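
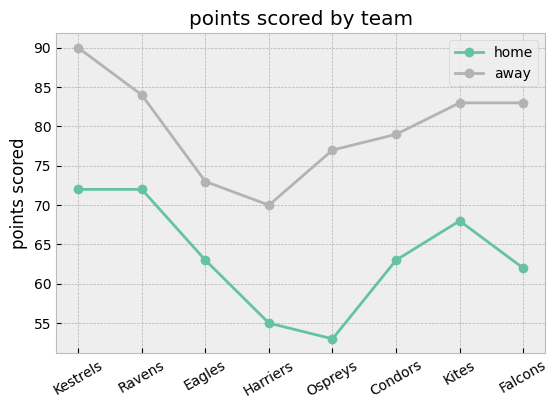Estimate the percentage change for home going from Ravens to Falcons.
Ravens ≈ 70, Falcons ≈ 60; (60 − 70) / 70 ≈ -14.3%.

≈ -14.3%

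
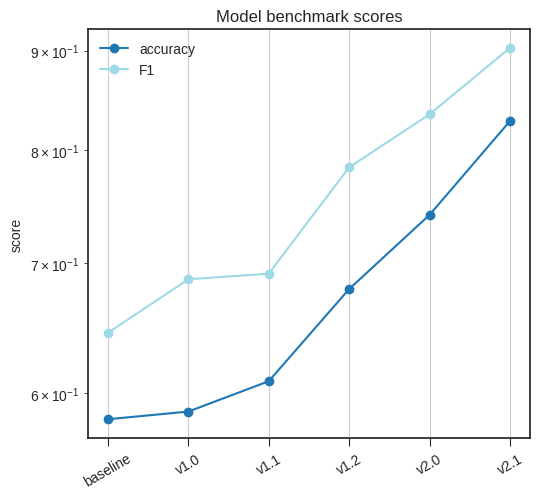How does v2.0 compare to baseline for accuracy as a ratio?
v2.0 ≈ 0.75, baseline ≈ 0.60; 0.75/0.60 ≈ 1.25.

≈ 1.25×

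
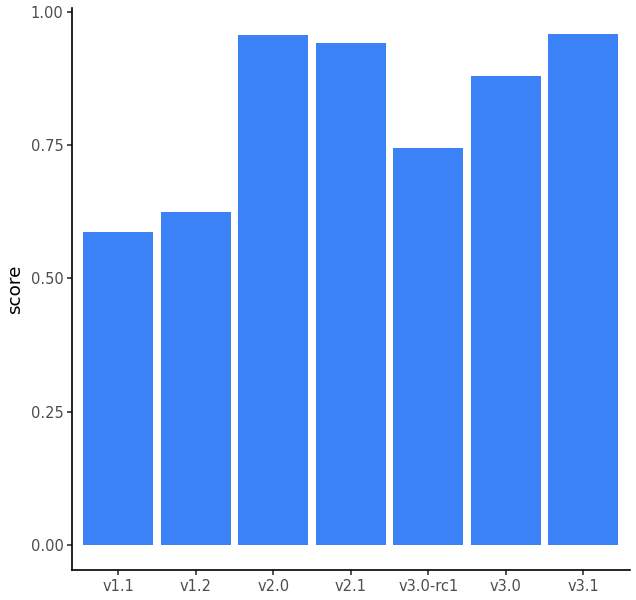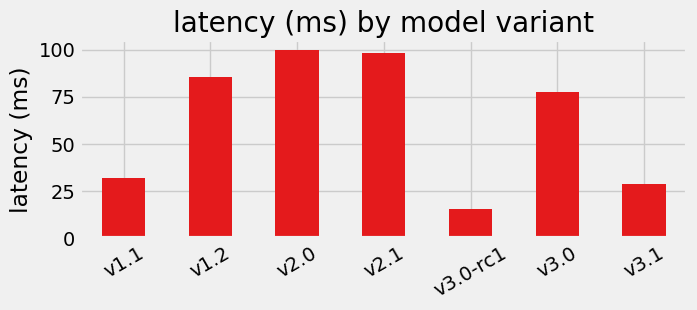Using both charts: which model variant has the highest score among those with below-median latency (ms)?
v3.1

Chart 2 median latency (ms) ≈ 80; below-median model variants: v1.1, v3.0-rc1, v3.1. Among those, v3.1 has the highest score (≈ 1).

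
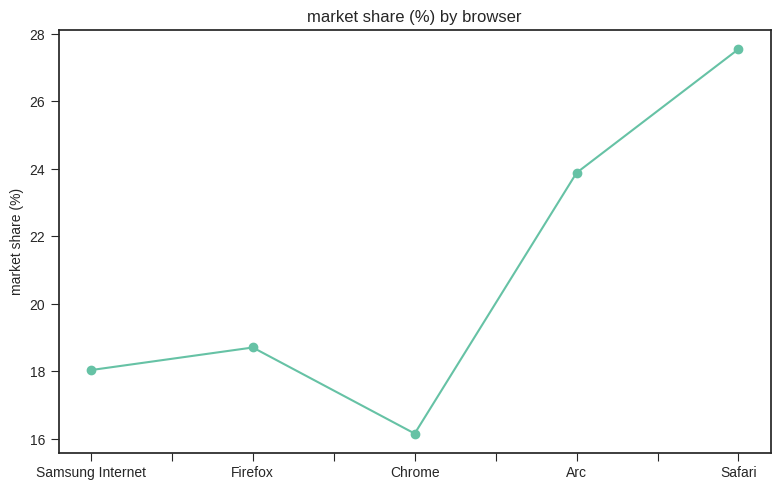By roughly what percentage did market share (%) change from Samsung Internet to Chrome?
Samsung Internet ≈ 18, Chrome ≈ 16; (16 − 18) / 18 ≈ -11.1%.

≈ -11.1%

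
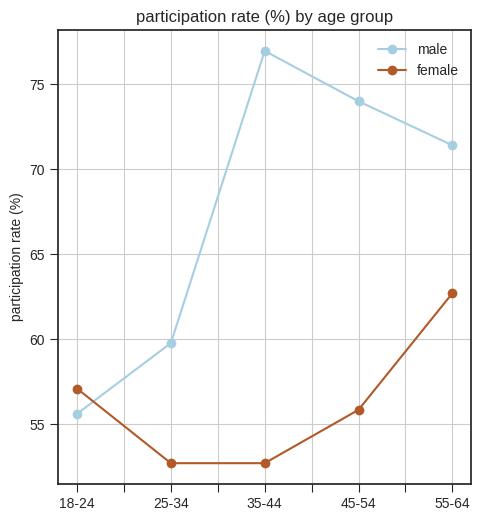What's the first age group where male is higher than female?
25-34

18-24: male ≈ 55 vs female ≈ 55 (not yet); 25-34: male ≈ 60 vs female ≈ 55 (first crossover).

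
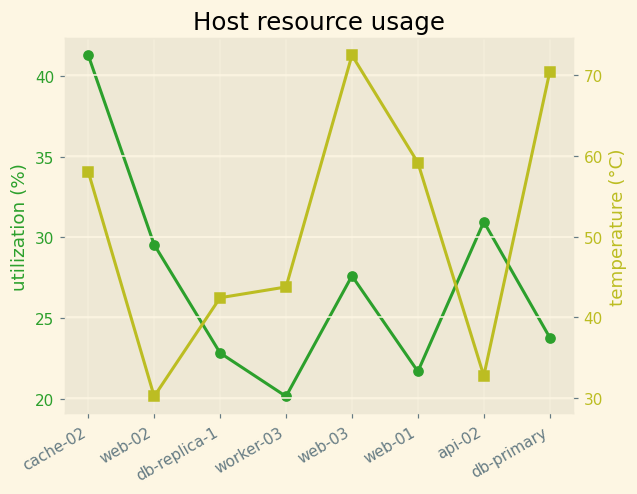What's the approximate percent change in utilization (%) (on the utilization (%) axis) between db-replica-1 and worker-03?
≈ -9.1%

db-replica-1 ≈ 22, worker-03 ≈ 20; (20 − 22) / 22 ≈ -9.1%.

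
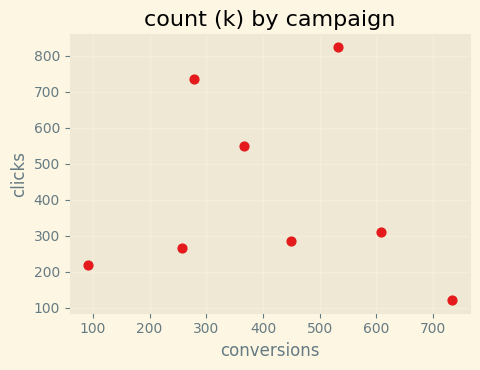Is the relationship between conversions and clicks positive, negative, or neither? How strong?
Points are roughly uncorrelated; weak (|r| ≈ 0.1).

no clear correlation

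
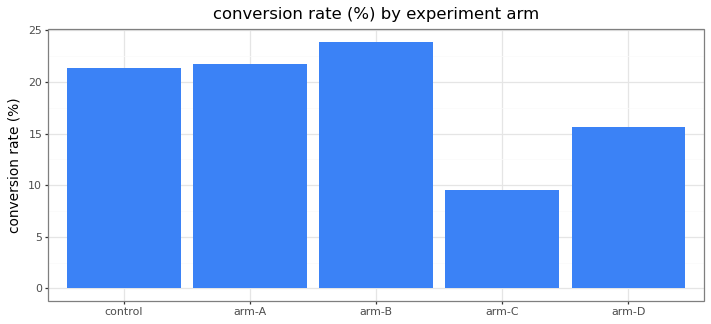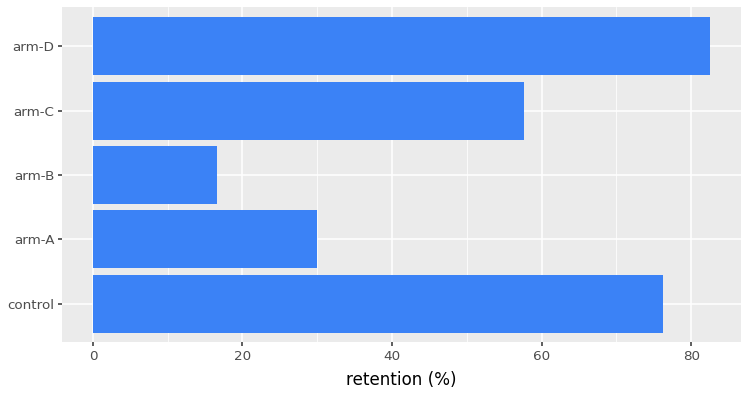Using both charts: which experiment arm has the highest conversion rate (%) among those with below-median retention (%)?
arm-B

Chart 2 median retention (%) ≈ 60; below-median experiment arms: arm-A, arm-B. Among those, arm-B has the highest conversion rate (%) (≈ 25).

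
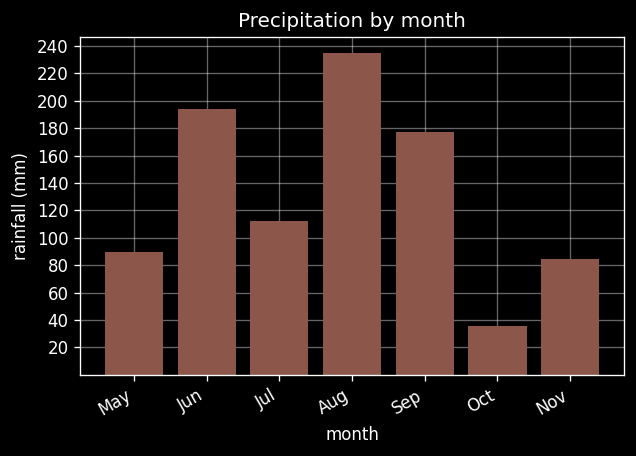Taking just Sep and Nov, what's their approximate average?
≈ 130

(180 + 80) / 2 ≈ 130.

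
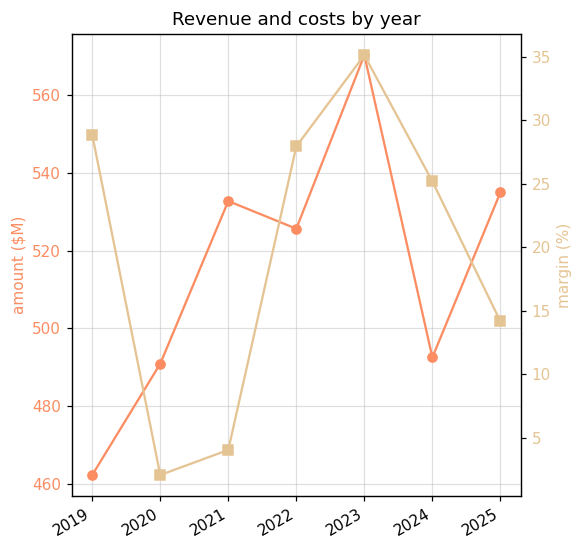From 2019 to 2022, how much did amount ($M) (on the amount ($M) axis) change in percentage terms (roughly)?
2019 ≈ 460, 2022 ≈ 530; (530 − 460) / 460 ≈ +15.2%.

≈ +15.2%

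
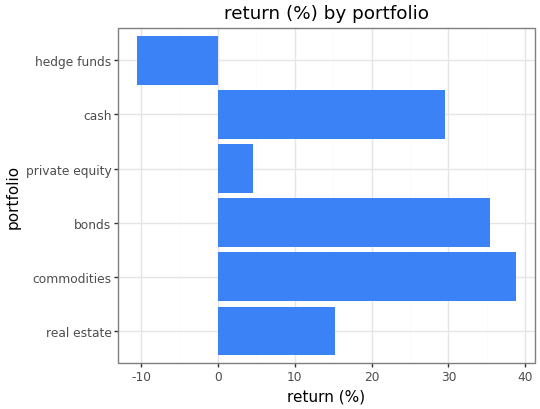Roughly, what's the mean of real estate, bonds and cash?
≈ 27

(15 + 35 + 30) / 3 ≈ 27.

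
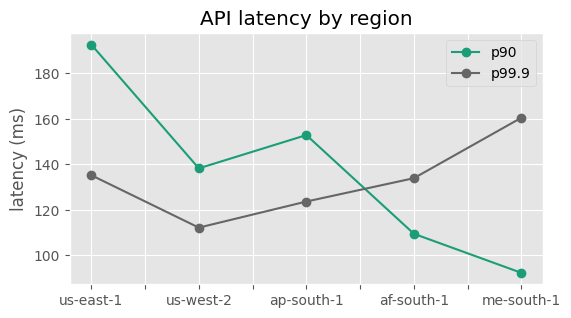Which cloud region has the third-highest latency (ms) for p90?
us-west-2

Top 4 for p90: us-east-1 ≈ 190, ap-south-1 ≈ 150, us-west-2 ≈ 140, af-south-1 ≈ 110.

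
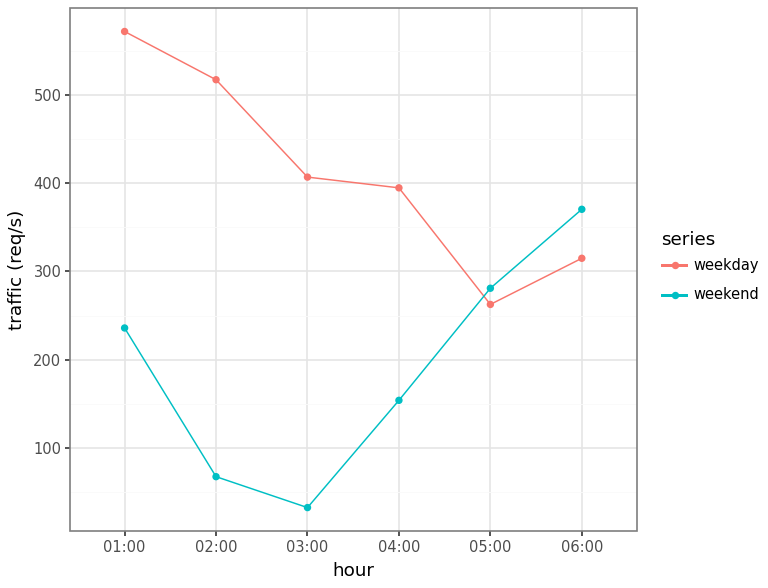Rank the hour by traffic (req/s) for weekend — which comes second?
05:00

Top 3 for weekend: 06:00 ≈ 350, 05:00 ≈ 300, 01:00 ≈ 250.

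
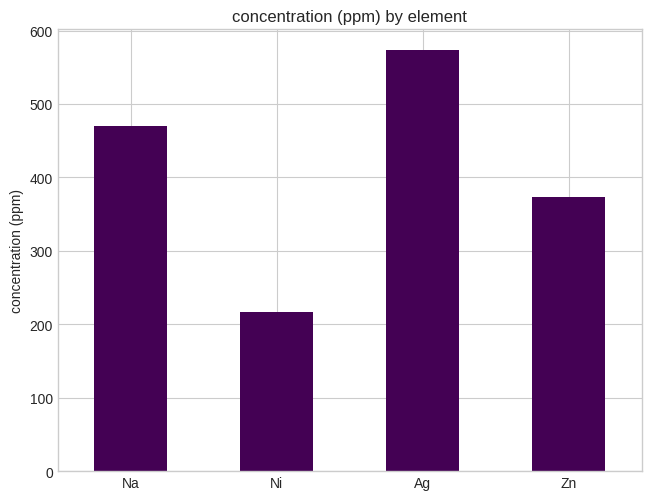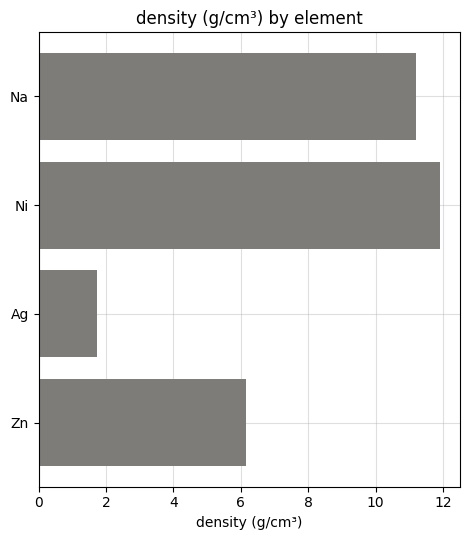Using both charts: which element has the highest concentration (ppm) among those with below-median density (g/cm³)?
Ag

Chart 2 median density (g/cm³) ≈ 8; below-median elements: Ag, Zn. Among those, Ag has the highest concentration (ppm) (≈ 600).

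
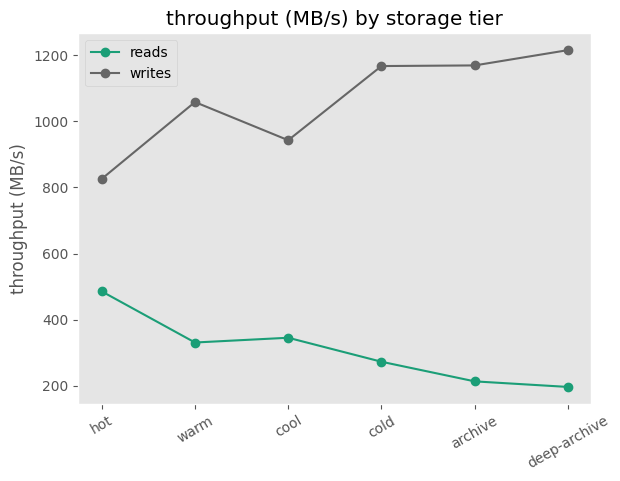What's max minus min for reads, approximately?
≈ 300

Max hot ≈ 500, min deep-archive ≈ 200; range ≈ 300.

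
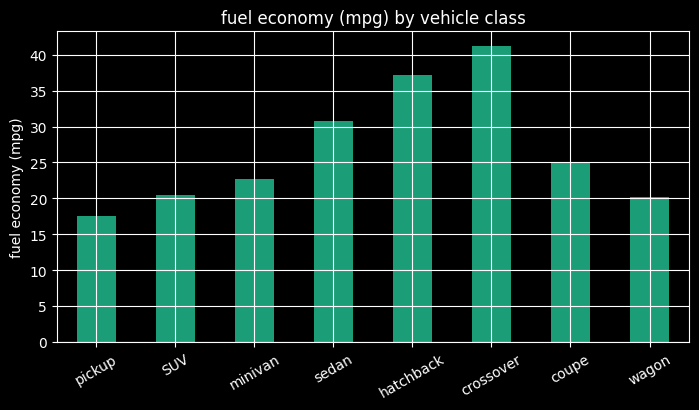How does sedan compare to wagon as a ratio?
≈ 1.5×

sedan ≈ 30, wagon ≈ 20; 30/20 ≈ 1.5.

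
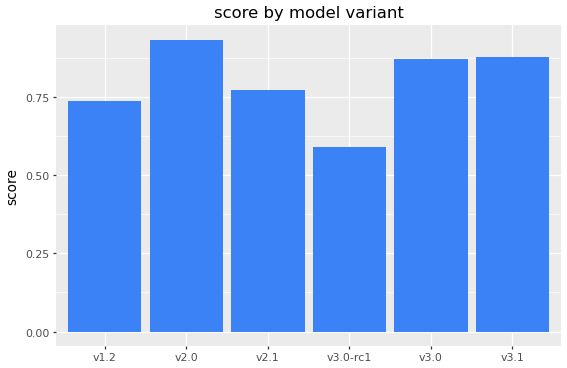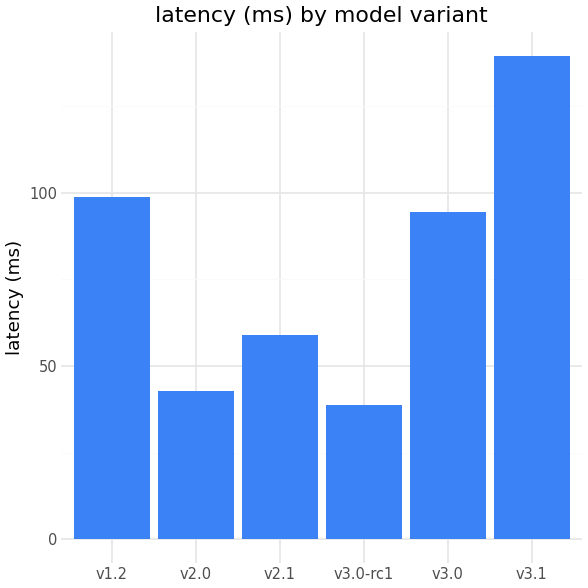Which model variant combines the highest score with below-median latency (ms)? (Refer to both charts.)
v2.0

Chart 2 median latency (ms) ≈ 80; below-median model variants: v2.0, v2.1, v3.0-rc1. Among those, v2.0 has the highest score (≈ 0.9).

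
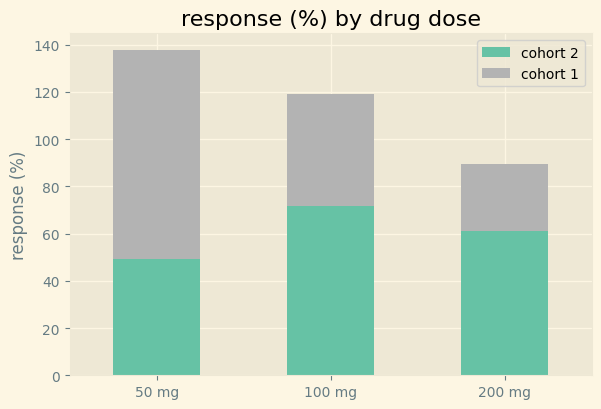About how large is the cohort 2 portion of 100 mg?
≈ 80

cohort 2 top ≈ 80, bottom ≈ 0; segment ≈ 80.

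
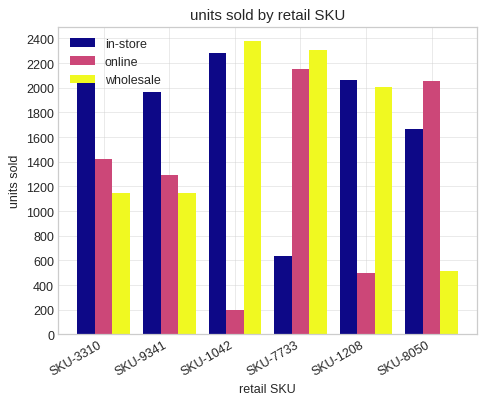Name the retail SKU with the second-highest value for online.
Top 3 for online: SKU-7733 ≈ 2200, SKU-8050 ≈ 2000, SKU-3310 ≈ 1400.

SKU-8050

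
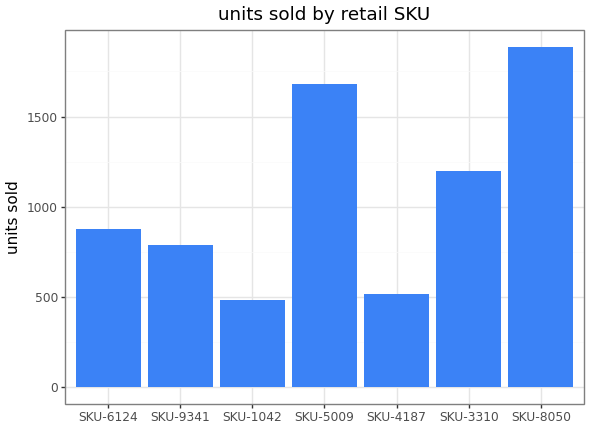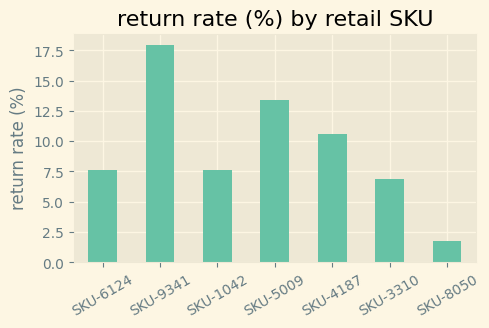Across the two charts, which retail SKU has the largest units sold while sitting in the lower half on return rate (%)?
Chart 2 median return rate (%) ≈ 8; below-median retail SKUs: SKU-6124, SKU-3310, SKU-8050. Among those, SKU-8050 has the highest units sold (≈ 1800).

SKU-8050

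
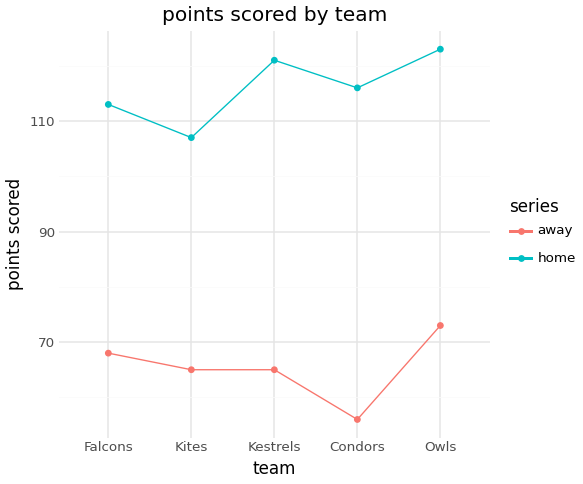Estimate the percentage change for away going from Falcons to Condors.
Falcons ≈ 70, Condors ≈ 60; (60 − 70) / 70 ≈ -14.3%.

≈ -14.3%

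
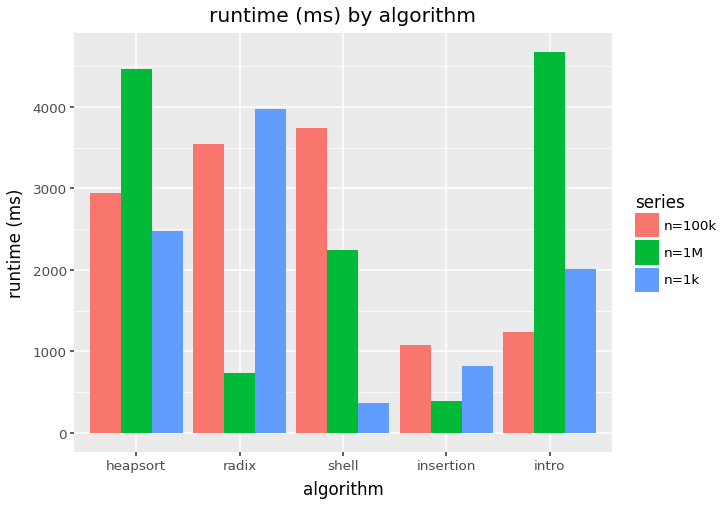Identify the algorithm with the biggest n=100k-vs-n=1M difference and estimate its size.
intro: n=100k ≈ 1000, n=1M ≈ 4500 → gap ≈ 3500. Next-largest (radix) is only ≈ 3000.

intro, ≈ 3500 ms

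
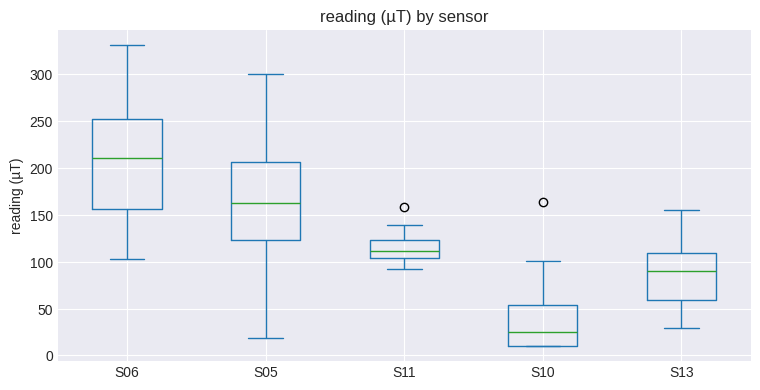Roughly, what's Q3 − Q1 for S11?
Q3 ≈ 120, Q1 ≈ 100; IQR ≈ 20.

≈ 20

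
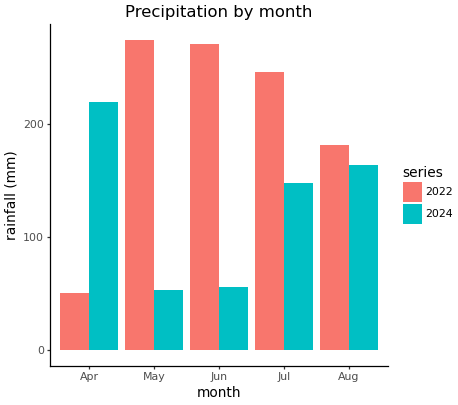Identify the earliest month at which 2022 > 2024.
Apr: 2022 ≈ 50 vs 2024 ≈ 225 (not yet); May: 2022 ≈ 275 vs 2024 ≈ 50 (first crossover).

May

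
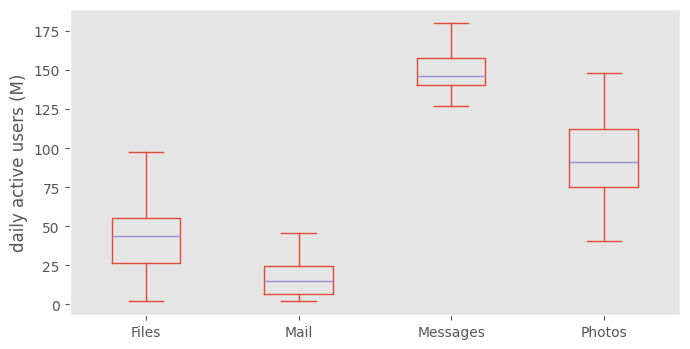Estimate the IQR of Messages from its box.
≈ 20

Q3 ≈ 160, Q1 ≈ 140; IQR ≈ 20.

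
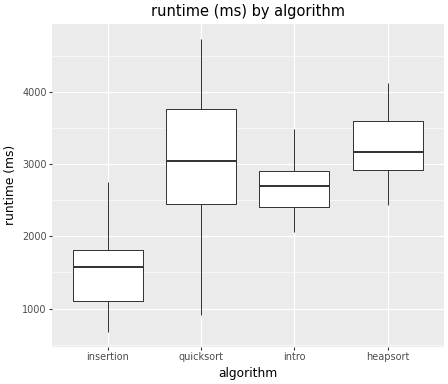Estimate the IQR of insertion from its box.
≈ 800

Q3 ≈ 1800, Q1 ≈ 1000; IQR ≈ 800.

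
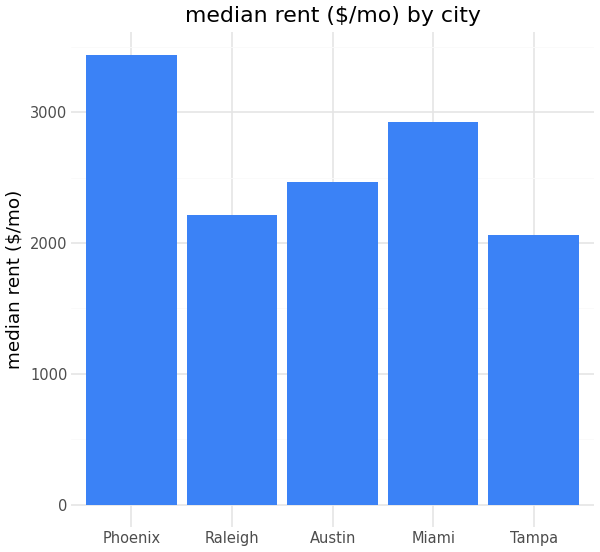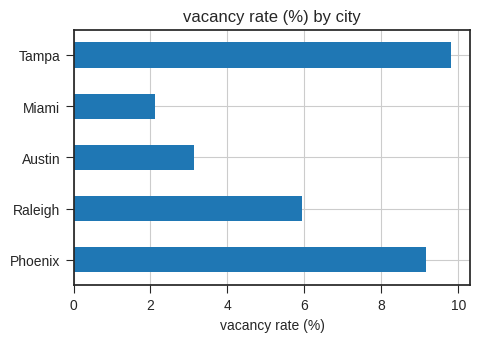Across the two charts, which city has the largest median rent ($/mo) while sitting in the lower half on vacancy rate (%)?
Miami

Chart 2 median vacancy rate (%) ≈ 6; below-median cities: Austin, Miami. Among those, Miami has the highest median rent ($/mo) (≈ 3000).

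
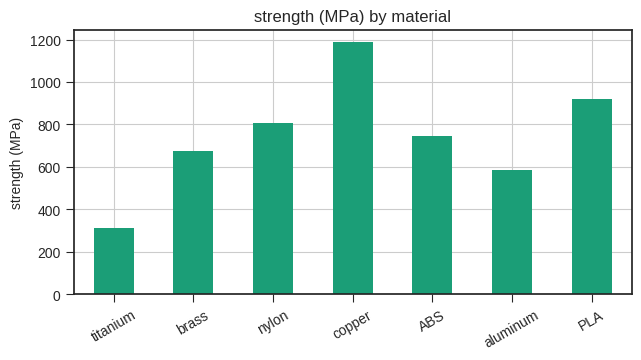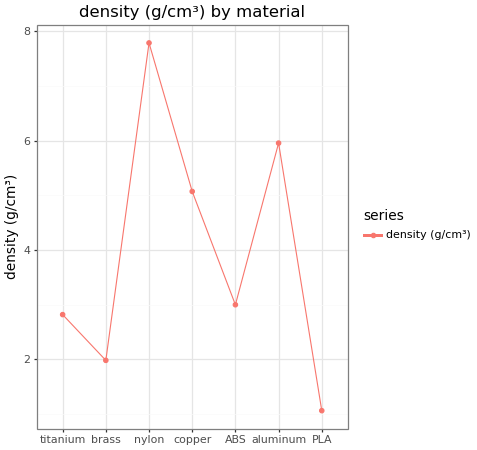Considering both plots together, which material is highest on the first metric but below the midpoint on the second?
PLA

Chart 2 median density (g/cm³) ≈ 3; below-median materials: titanium, brass, PLA. Among those, PLA has the highest strength (MPa) (≈ 1000).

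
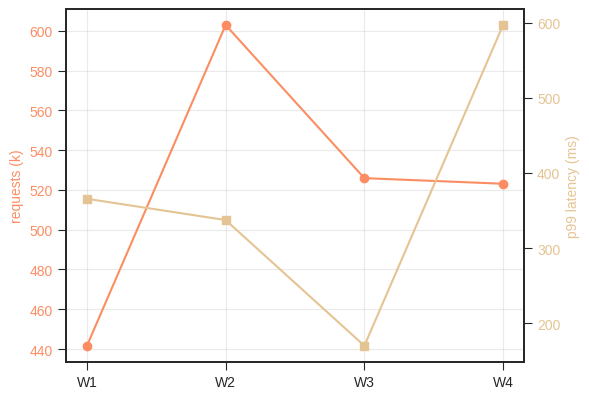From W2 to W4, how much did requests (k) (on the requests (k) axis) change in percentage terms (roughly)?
≈ -13.3%

W2 ≈ 600, W4 ≈ 520; (520 − 600) / 600 ≈ -13.3%.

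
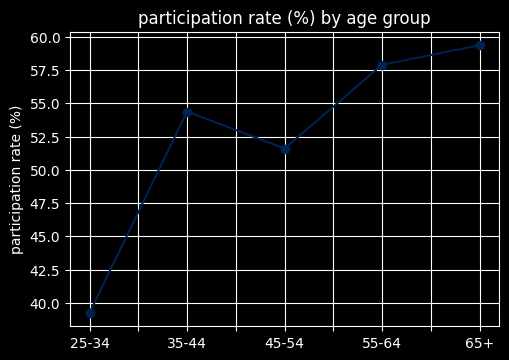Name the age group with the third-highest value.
35-44

Top 4: 65+ ≈ 60, 55-64 ≈ 58, 35-44 ≈ 54, 45-54 ≈ 52.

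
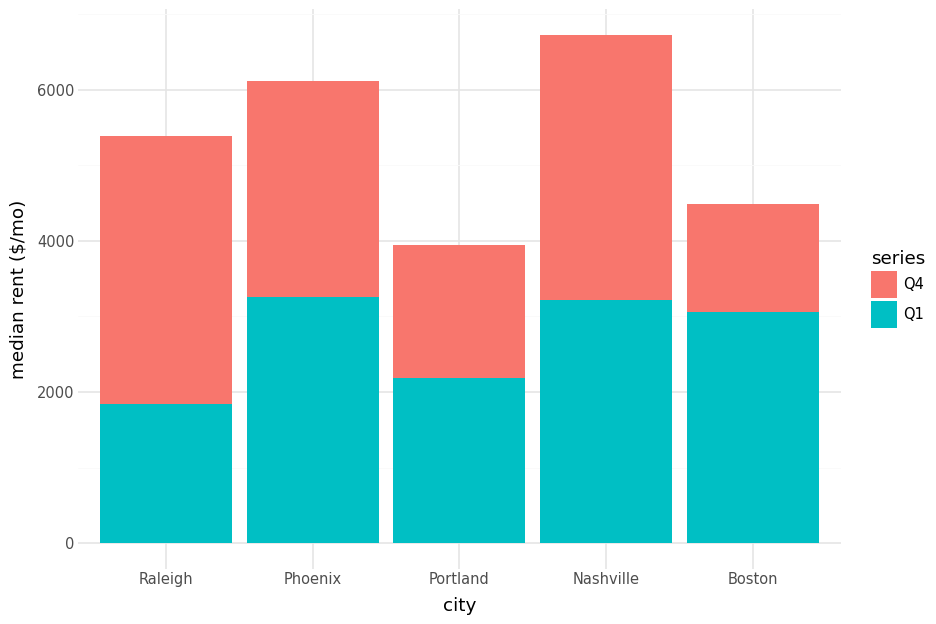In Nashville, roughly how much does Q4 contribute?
≈ 4000

Q4 top ≈ 7000, bottom ≈ 3000; segment ≈ 4000.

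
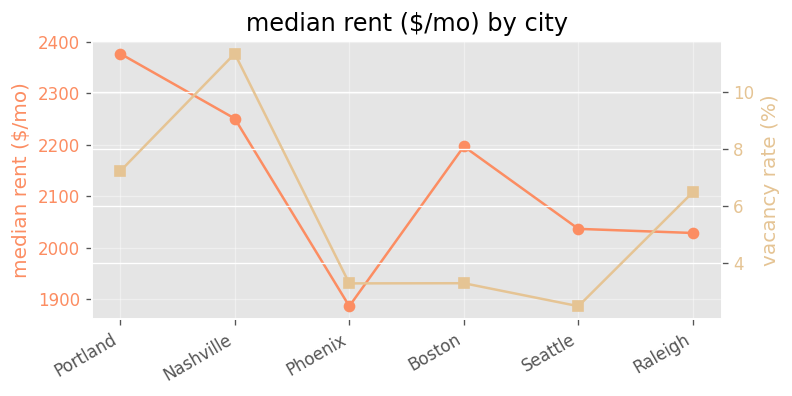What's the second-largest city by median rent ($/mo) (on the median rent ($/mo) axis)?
Nashville

Top 3 (on the median rent ($/mo) axis): Portland ≈ 2400, Nashville ≈ 2250, Boston ≈ 2200.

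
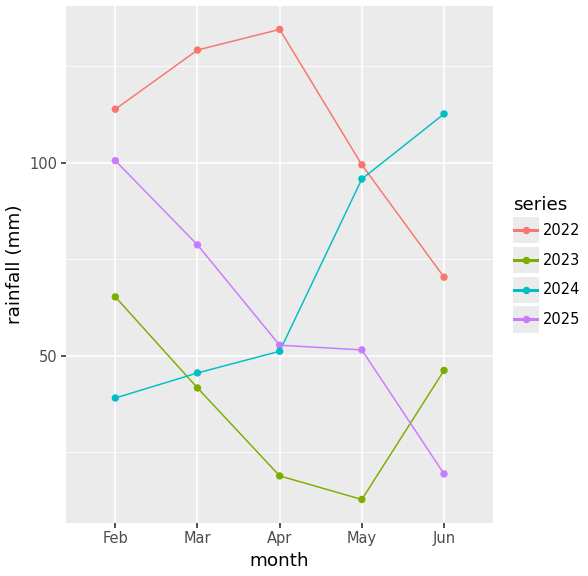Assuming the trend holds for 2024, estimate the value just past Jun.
Last three: 60, 100, 120 → slope ≈ 30/step → next ≈ 150.

≈ 150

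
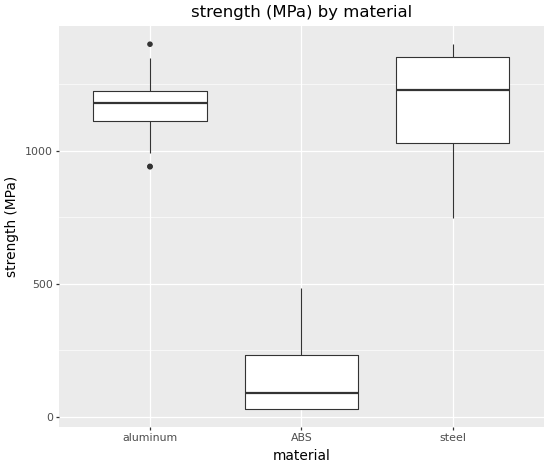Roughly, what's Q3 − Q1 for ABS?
≈ 200

Q3 ≈ 200, Q1 ≈ 0; IQR ≈ 200.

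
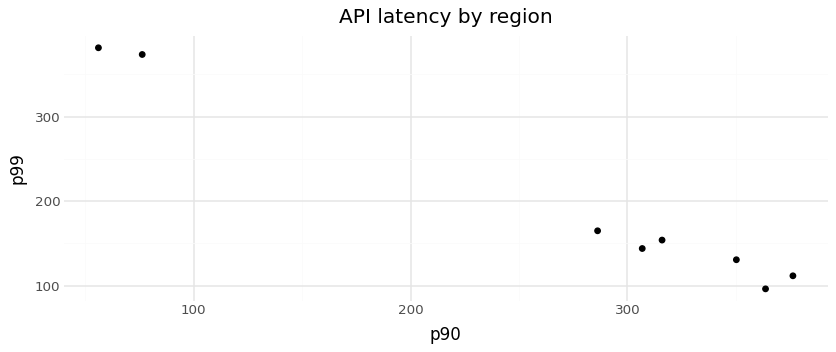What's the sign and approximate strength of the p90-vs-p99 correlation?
Points are negatively correlated; strong (|r| ≈ 1.0).

negative, strong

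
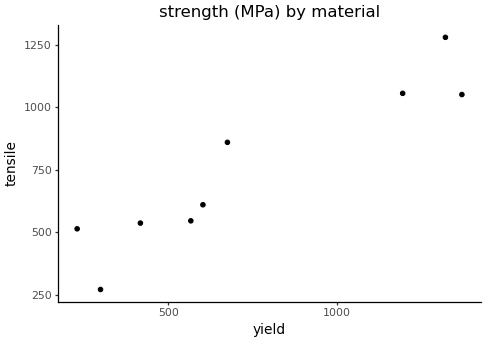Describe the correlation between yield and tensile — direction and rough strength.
positive, strong

Points are positively correlated; strong (|r| ≈ 0.9).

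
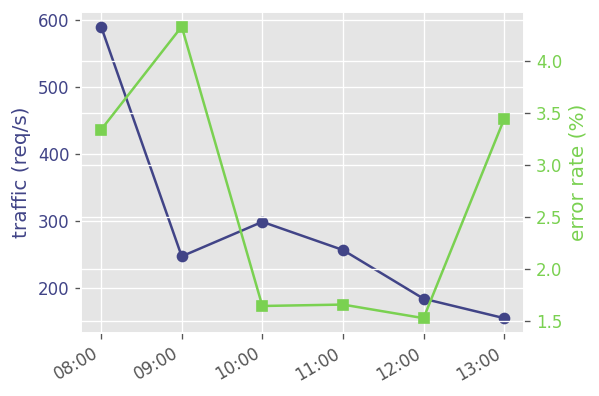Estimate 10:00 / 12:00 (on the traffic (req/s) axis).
≈ 1.5×

10:00 ≈ 300, 12:00 ≈ 200; 300/200 ≈ 1.5.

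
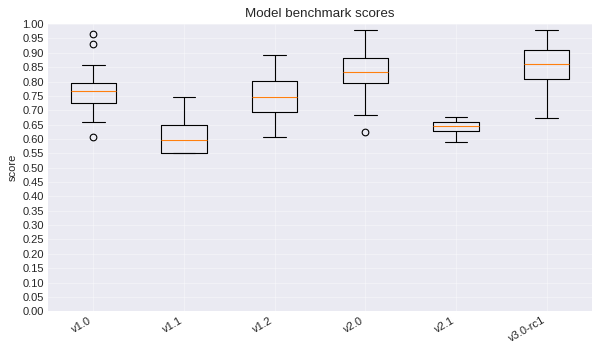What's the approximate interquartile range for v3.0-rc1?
≈ 0.10

Q3 ≈ 0.90, Q1 ≈ 0.80; IQR ≈ 0.10.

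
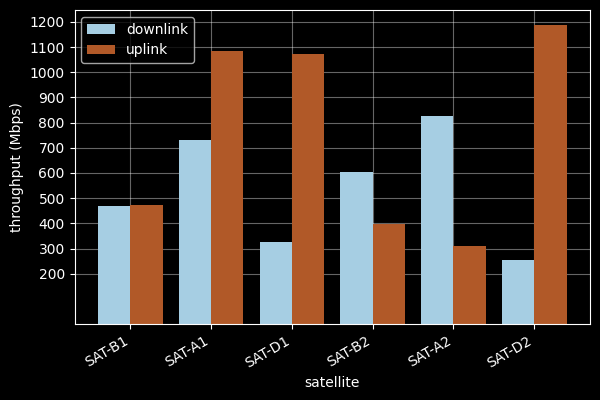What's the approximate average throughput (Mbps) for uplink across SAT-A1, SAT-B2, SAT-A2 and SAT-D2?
≈ 750

(1100 + 400 + 300 + 1200) / 4 ≈ 750.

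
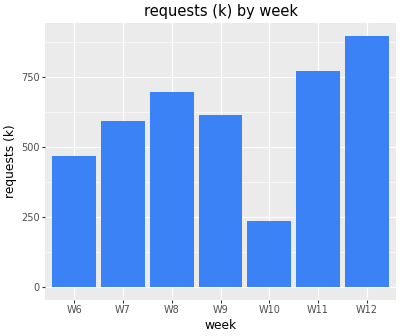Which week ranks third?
W8

Top 4: W12 ≈ 900, W11 ≈ 800, W8 ≈ 700, W9 ≈ 600.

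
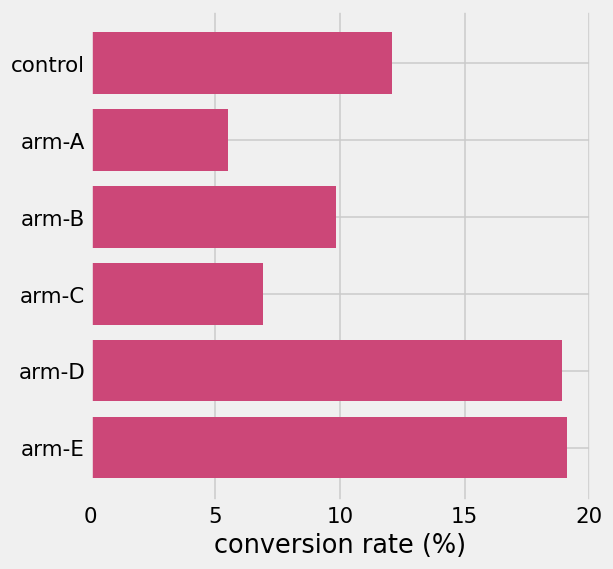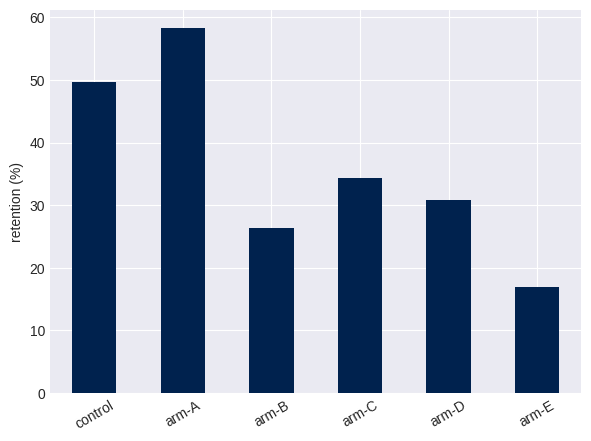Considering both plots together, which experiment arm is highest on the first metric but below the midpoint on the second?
arm-E

Chart 2 median retention (%) ≈ 30; below-median experiment arms: arm-B, arm-D, arm-E. Among those, arm-E has the highest conversion rate (%) (≈ 20).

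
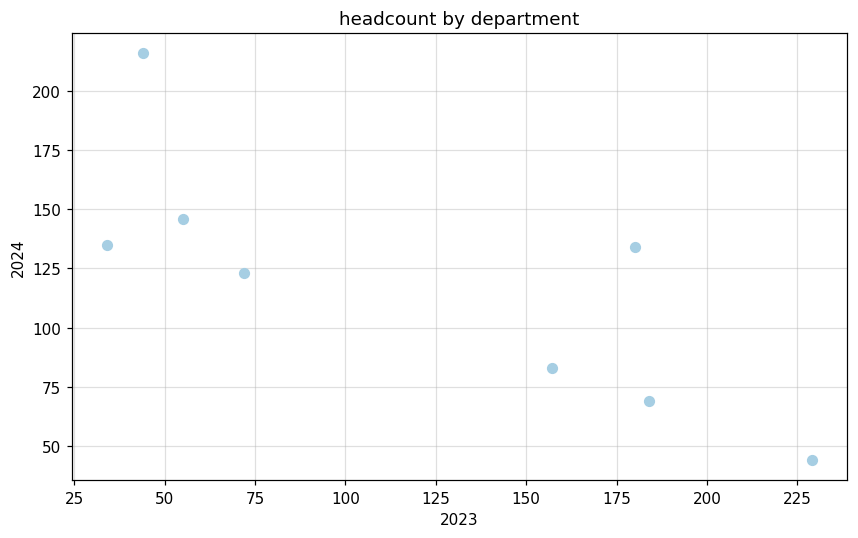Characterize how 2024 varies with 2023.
negative, strong

Points are negatively correlated; strong (|r| ≈ 0.8).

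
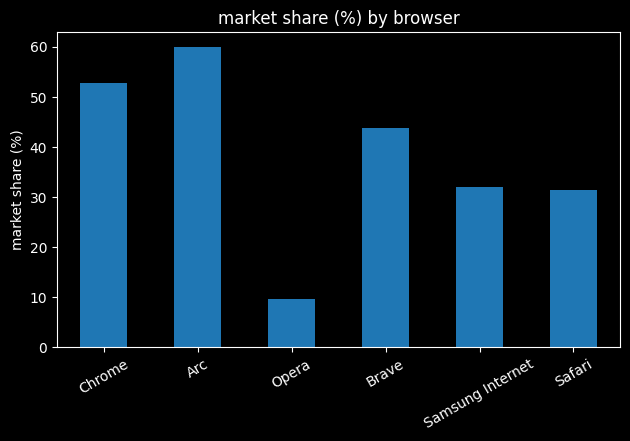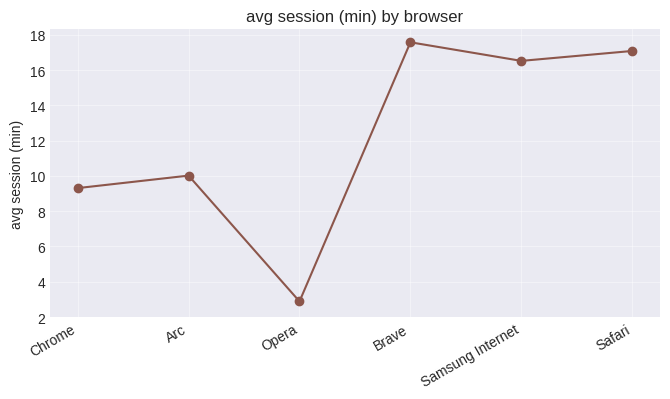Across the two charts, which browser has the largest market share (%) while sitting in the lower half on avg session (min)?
Arc

Chart 2 median avg session (min) ≈ 14; below-median browsers: Chrome, Arc, Opera. Among those, Arc has the highest market share (%) (≈ 60).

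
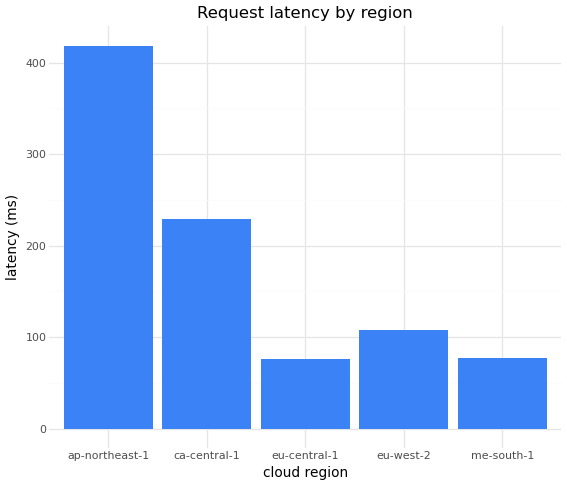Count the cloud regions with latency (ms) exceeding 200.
2

Above 200: ap-northeast-1, ca-central-1.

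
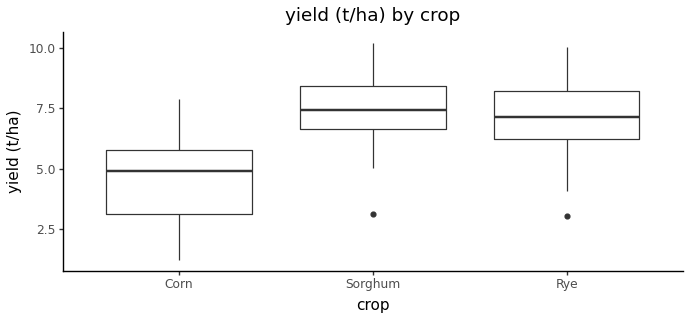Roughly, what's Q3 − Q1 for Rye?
≈ 2.0

Q3 ≈ 8.0, Q1 ≈ 6.0; IQR ≈ 2.0.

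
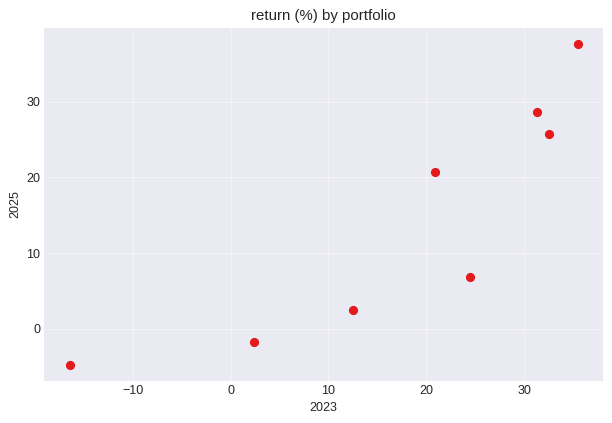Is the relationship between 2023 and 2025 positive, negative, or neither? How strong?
Points are positively correlated; strong (|r| ≈ 0.9).

positive, strong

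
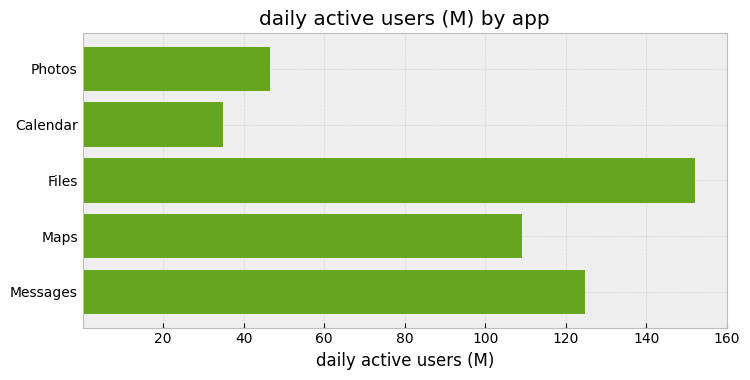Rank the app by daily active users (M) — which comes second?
Top 3: Files ≈ 160, Messages ≈ 120, Maps ≈ 100.

Messages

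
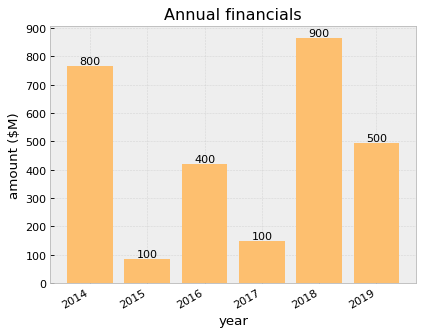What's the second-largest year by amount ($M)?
2014

Top 3: 2018 ≈ 900, 2014 ≈ 800, 2019 ≈ 500.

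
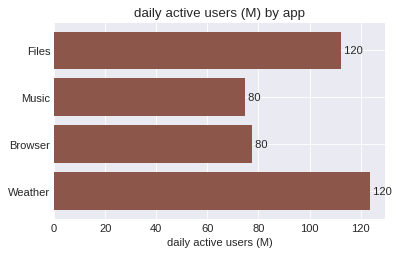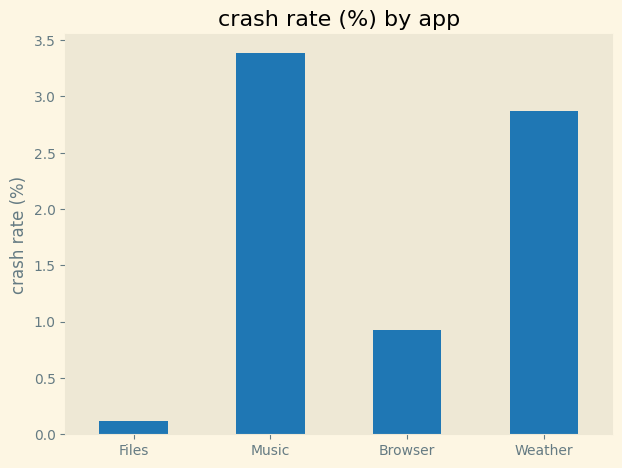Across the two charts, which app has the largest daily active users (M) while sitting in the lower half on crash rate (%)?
Chart 2 median crash rate (%) ≈ 2; below-median apps: Files, Browser. Among those, Files has the highest daily active users (M) (≈ 120).

Files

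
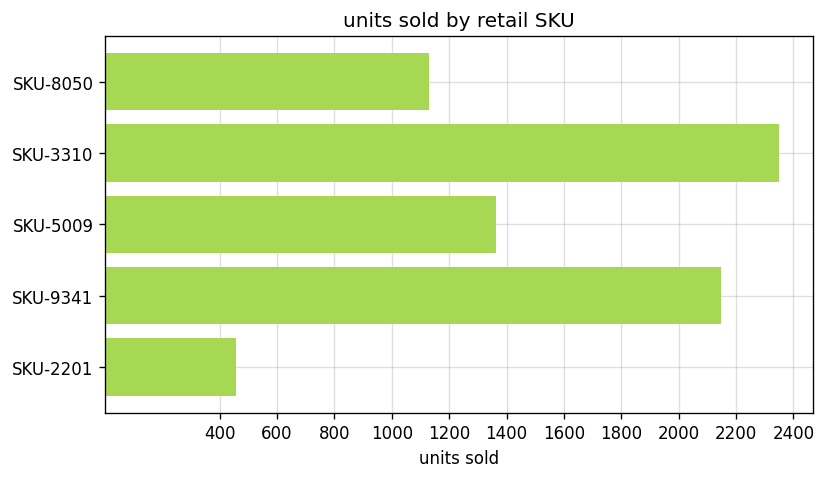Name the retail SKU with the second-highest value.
SKU-9341

Top 3: SKU-3310 ≈ 2400, SKU-9341 ≈ 2200, SKU-5009 ≈ 1400.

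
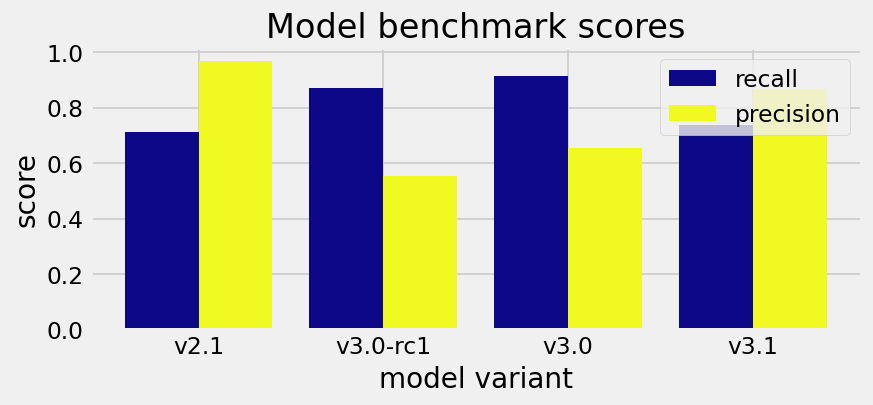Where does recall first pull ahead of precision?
v3.0-rc1

v2.1: recall ≈ 0.7 vs precision ≈ 1.0 (not yet); v3.0-rc1: recall ≈ 0.9 vs precision ≈ 0.6 (first crossover).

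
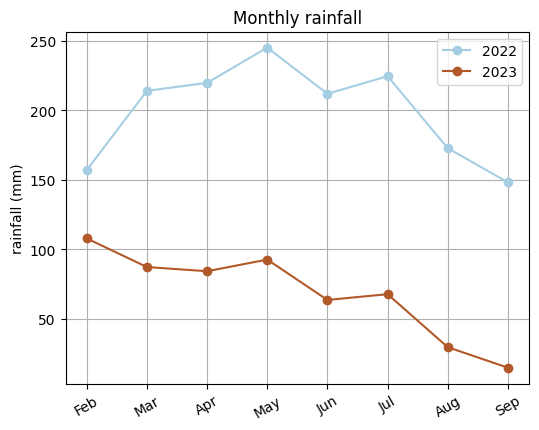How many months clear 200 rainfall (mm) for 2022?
5

Above 200: Mar, Apr, May, Jun, Jul.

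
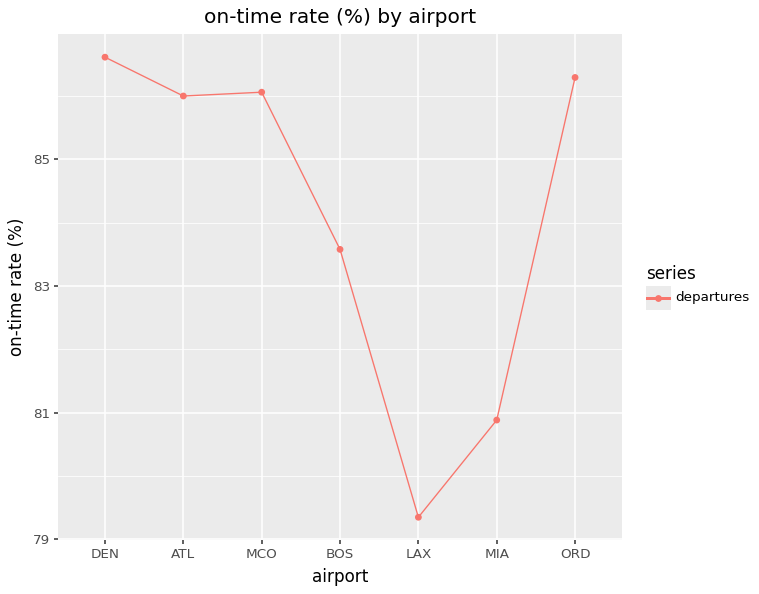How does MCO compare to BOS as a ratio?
MCO ≈ 86, BOS ≈ 84; 86/84 ≈ 1.02.

≈ 1.02×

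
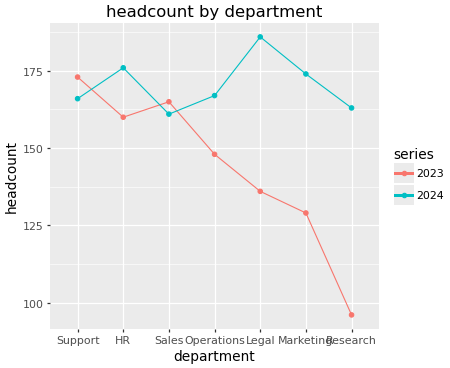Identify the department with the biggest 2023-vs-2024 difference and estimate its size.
Research, ≈ 60

Research: 2023 ≈ 100, 2024 ≈ 160 → gap ≈ 60. Next-largest (Legal) is only ≈ 50.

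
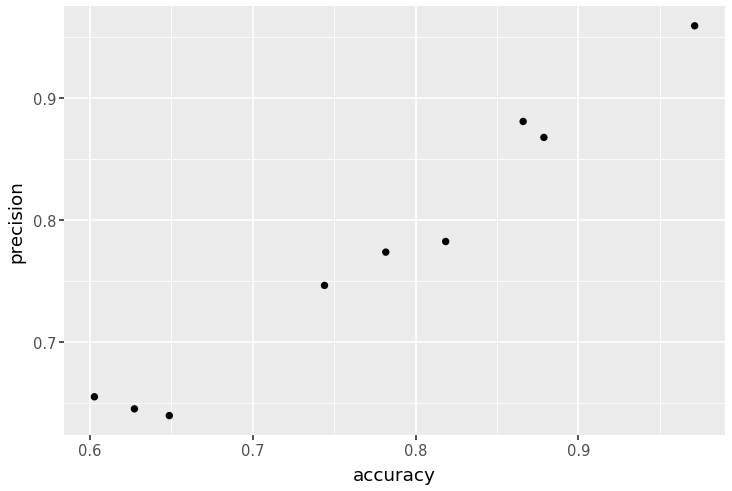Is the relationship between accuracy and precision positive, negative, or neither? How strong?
Points are positively correlated; strong (|r| ≈ 1.0).

positive, strong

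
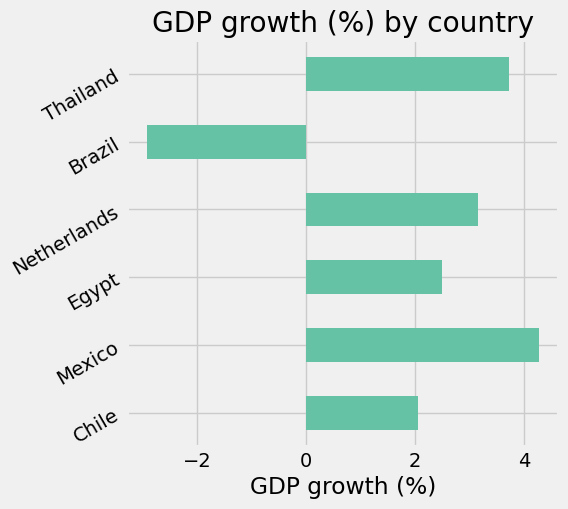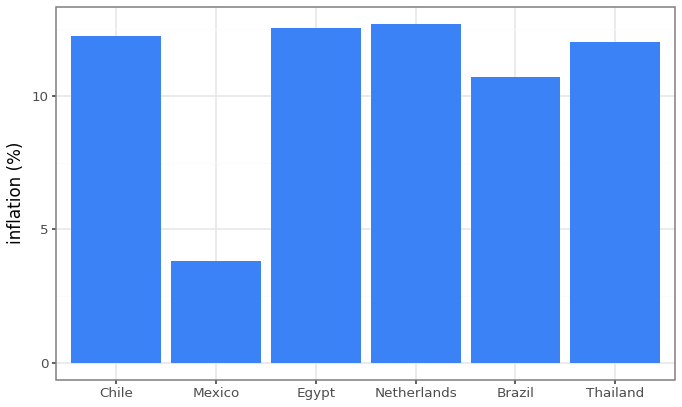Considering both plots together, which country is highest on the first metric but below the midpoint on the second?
Chart 2 median inflation (%) ≈ 12; below-median countries: Mexico, Brazil, Thailand. Among those, Mexico has the highest GDP growth (%) (≈ 4.5).

Mexico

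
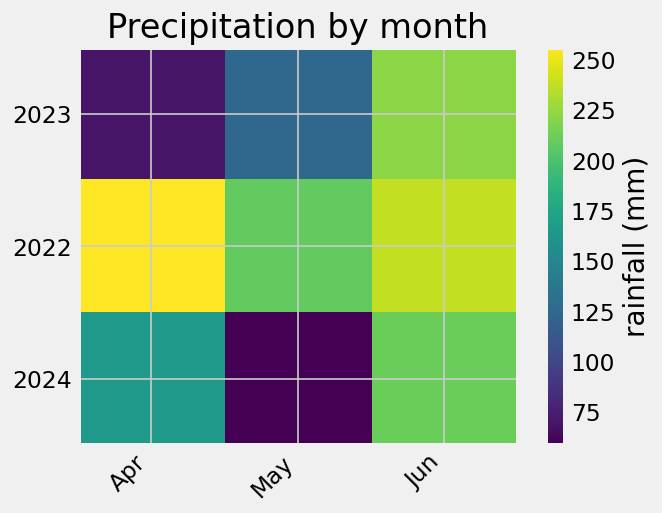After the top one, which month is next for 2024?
Top 3 for 2024: Jun ≈ 220, Apr ≈ 160, May ≈ 60.

Apr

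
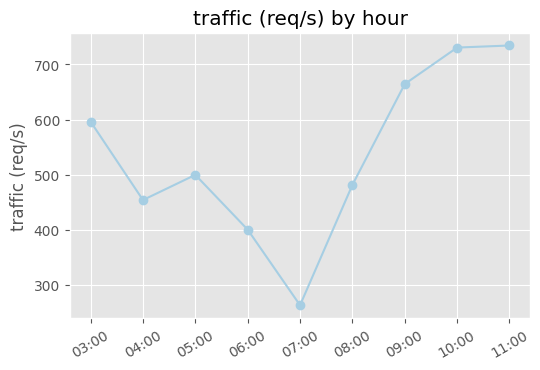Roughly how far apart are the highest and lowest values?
Max 11:00 ≈ 750, min 07:00 ≈ 250; range ≈ 500.

≈ 500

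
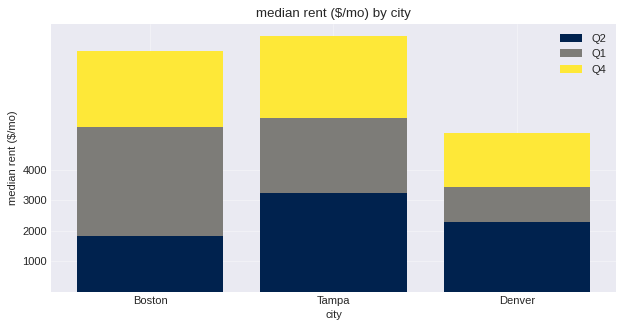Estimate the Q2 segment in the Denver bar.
Q2 top ≈ 2000, bottom ≈ 0; segment ≈ 2000.

≈ 2000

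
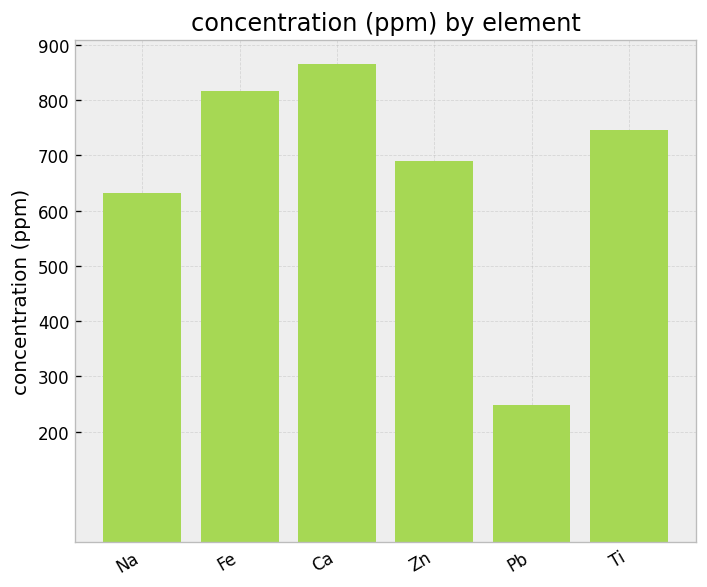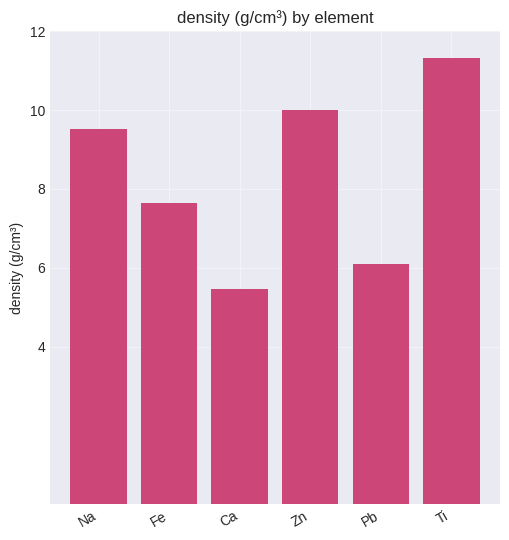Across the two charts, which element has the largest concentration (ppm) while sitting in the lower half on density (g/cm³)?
Ca

Chart 2 median density (g/cm³) ≈ 8; below-median elements: Fe, Ca, Pb. Among those, Ca has the highest concentration (ppm) (≈ 900).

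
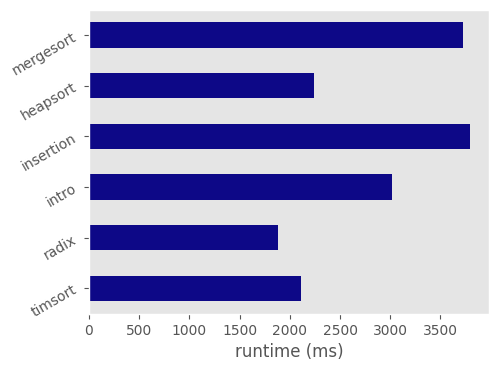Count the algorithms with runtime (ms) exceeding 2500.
3

Above 2500: intro, insertion, mergesort.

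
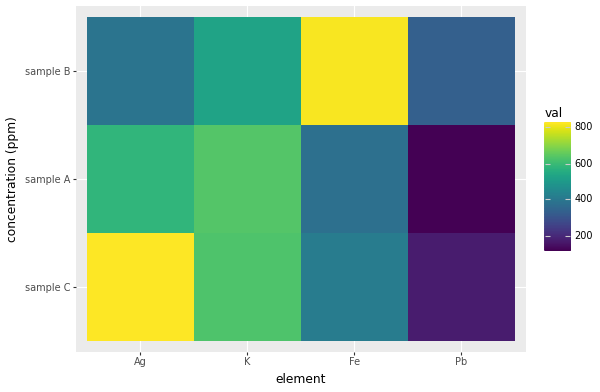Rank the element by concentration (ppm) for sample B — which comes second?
Top 3 for sample B: Fe ≈ 800, K ≈ 500, Ag ≈ 400.

K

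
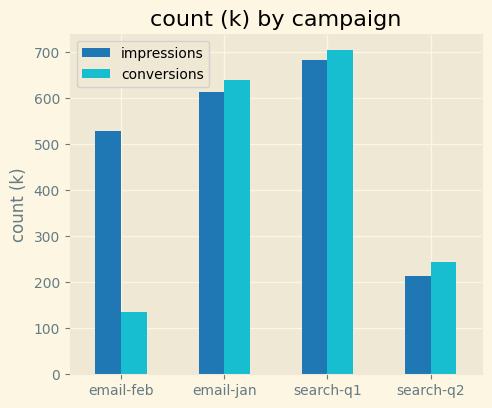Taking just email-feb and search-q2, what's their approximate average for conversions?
(100 + 200) / 2 ≈ 150.

≈ 150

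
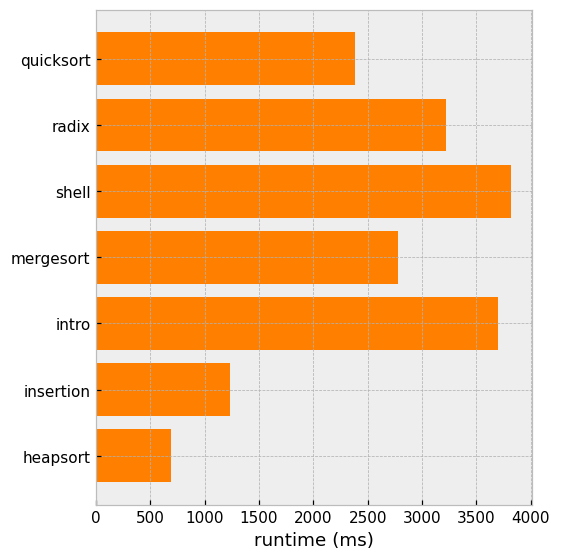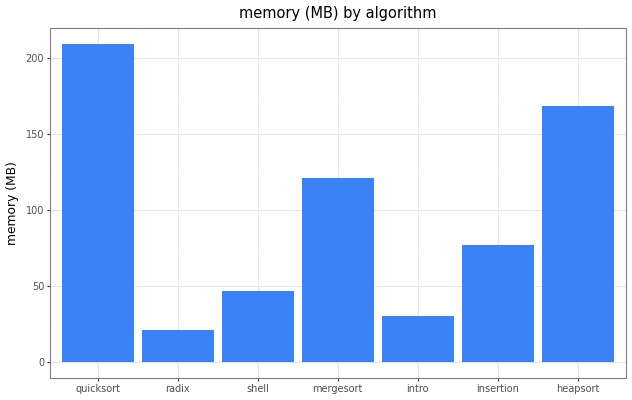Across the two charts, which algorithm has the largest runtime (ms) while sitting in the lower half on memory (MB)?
shell

Chart 2 median memory (MB) ≈ 80; below-median algorithms: radix, shell, intro. Among those, shell has the highest runtime (ms) (≈ 4000).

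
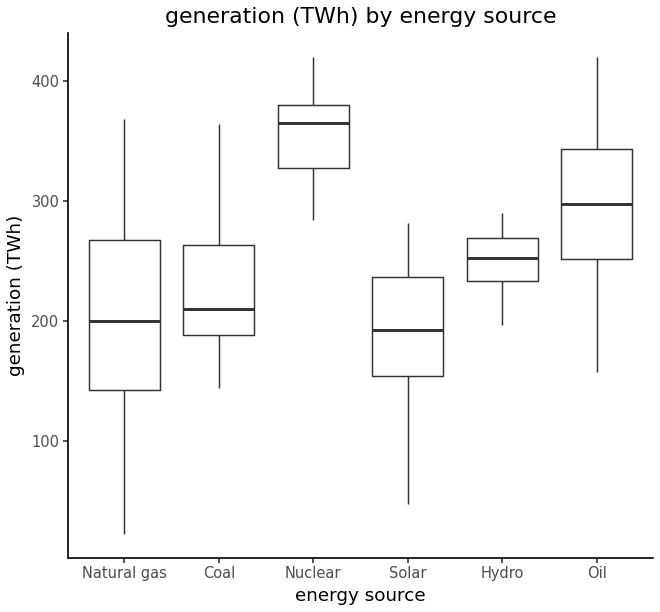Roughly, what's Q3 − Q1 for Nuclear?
≈ 60

Q3 ≈ 380, Q1 ≈ 320; IQR ≈ 60.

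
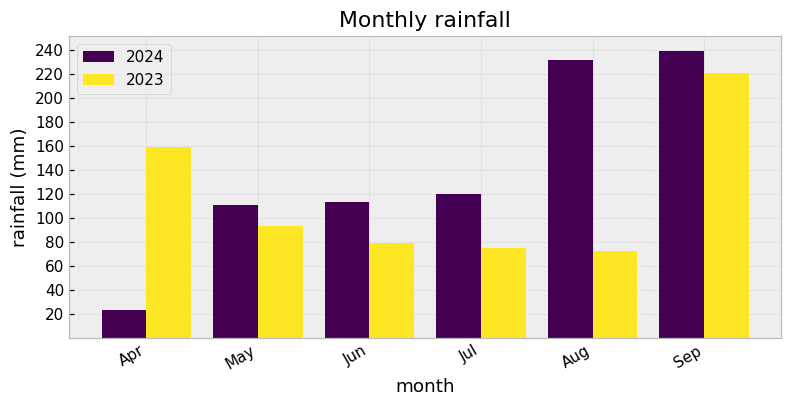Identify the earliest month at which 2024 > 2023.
May

Apr: 2024 ≈ 20 vs 2023 ≈ 160 (not yet); May: 2024 ≈ 120 vs 2023 ≈ 100 (first crossover).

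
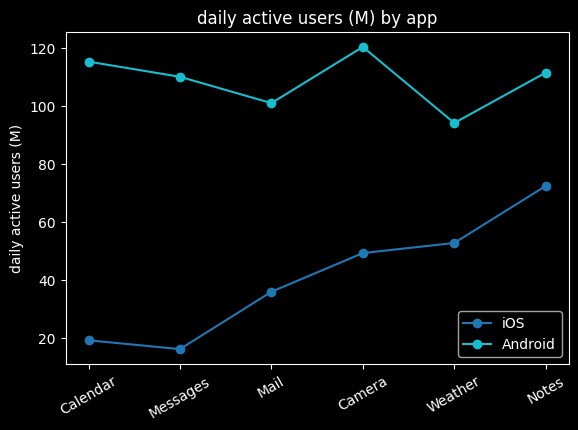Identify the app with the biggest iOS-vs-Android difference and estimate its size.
Calendar, ≈ 100 M

Calendar: iOS ≈ 20, Android ≈ 120 → gap ≈ 100. Next-largest (Messages) is only ≈ 90.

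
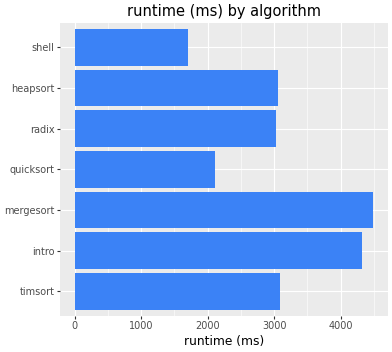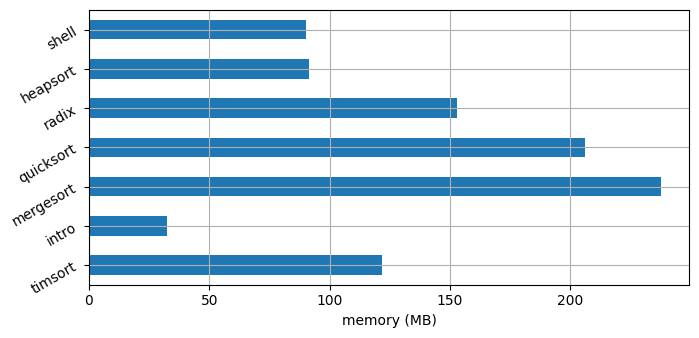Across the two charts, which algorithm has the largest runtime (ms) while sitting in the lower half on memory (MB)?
intro

Chart 2 median memory (MB) ≈ 125; below-median algorithms: intro, heapsort, shell. Among those, intro has the highest runtime (ms) (≈ 4500).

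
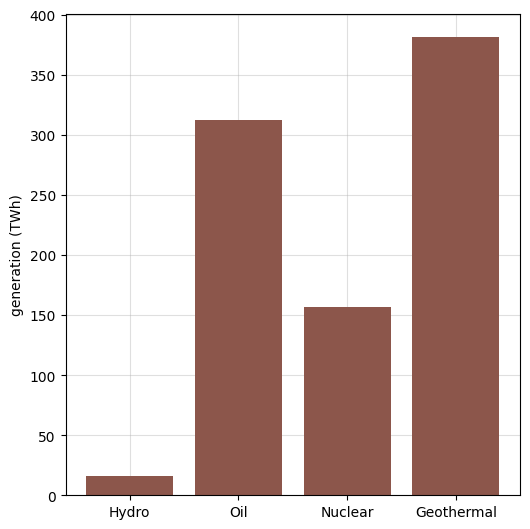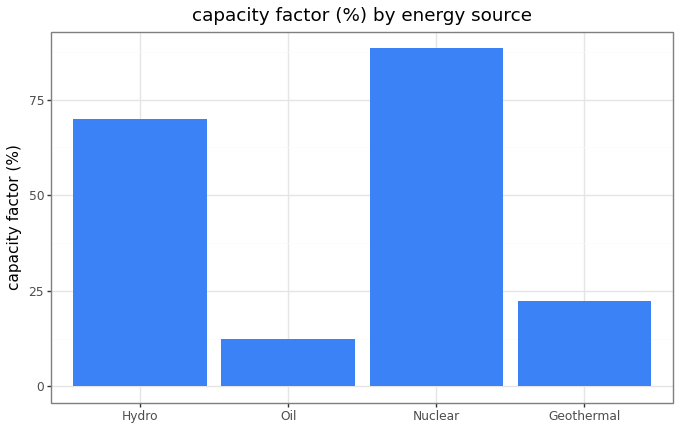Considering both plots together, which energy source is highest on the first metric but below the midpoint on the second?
Chart 2 median capacity factor (%) ≈ 50; below-median energy sources: Oil, Geothermal. Among those, Geothermal has the highest generation (TWh) (≈ 400).

Geothermal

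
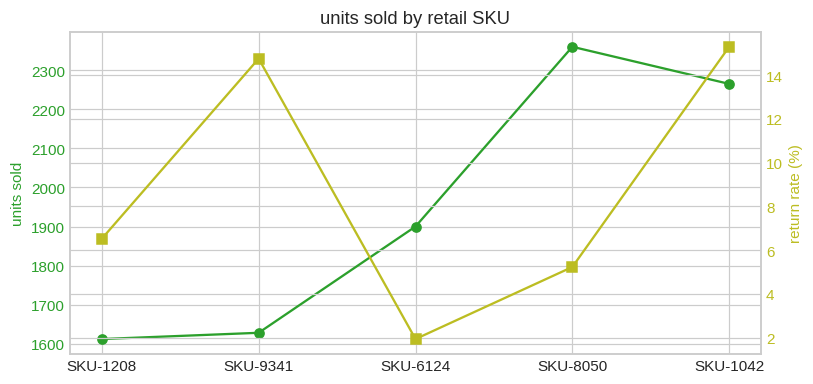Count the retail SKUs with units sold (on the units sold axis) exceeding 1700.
Above 1700: SKU-6124, SKU-8050, SKU-1042.

3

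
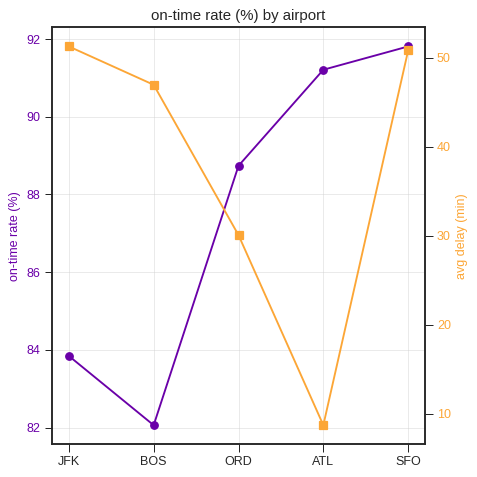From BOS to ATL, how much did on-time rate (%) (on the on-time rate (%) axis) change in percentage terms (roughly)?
BOS ≈ 82, ATL ≈ 91; (91 − 82) / 82 ≈ +11%.

≈ +11%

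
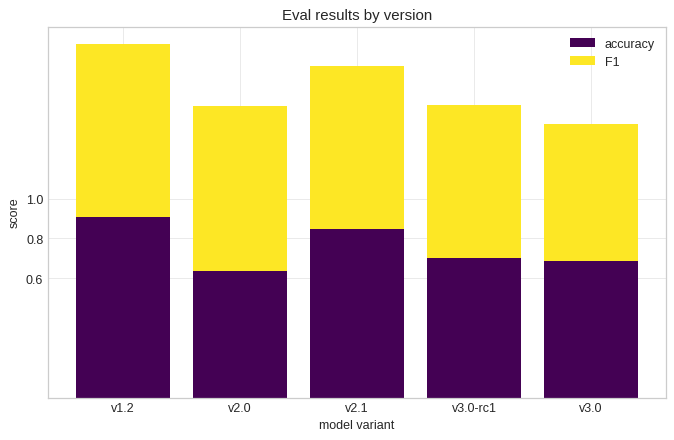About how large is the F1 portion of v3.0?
F1 top ≈ 1.4, bottom ≈ 0.6; segment ≈ 0.8.

≈ 0.8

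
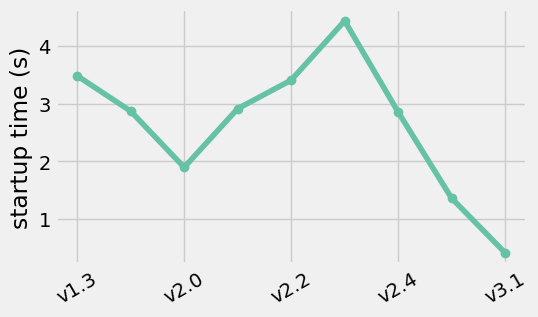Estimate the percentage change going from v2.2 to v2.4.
≈ -14.3%

v2.2 ≈ 3.5, v2.4 ≈ 3.0; (3.0 − 3.5) / 3.5 ≈ -14.3%.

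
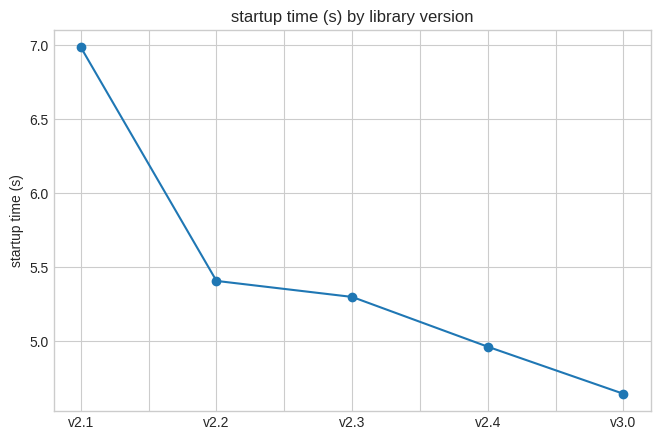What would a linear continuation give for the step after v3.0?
Last three: 5.2, 5.0, 4.6 → slope ≈ -0.3/step → next ≈ 4.3.

≈ 4.3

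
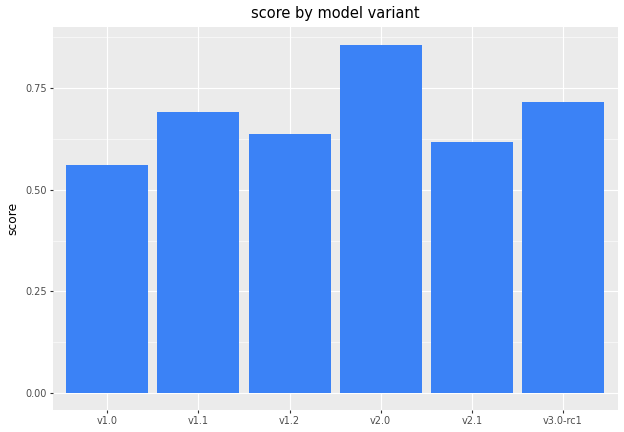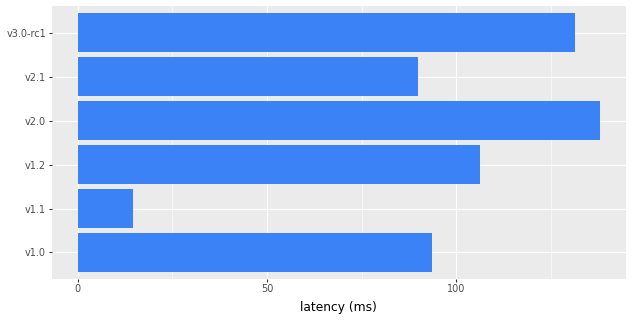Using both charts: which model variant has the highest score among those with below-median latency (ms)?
Chart 2 median latency (ms) ≈ 100; below-median model variants: v1.0, v1.1, v2.1. Among those, v1.1 has the highest score (≈ 0.7).

v1.1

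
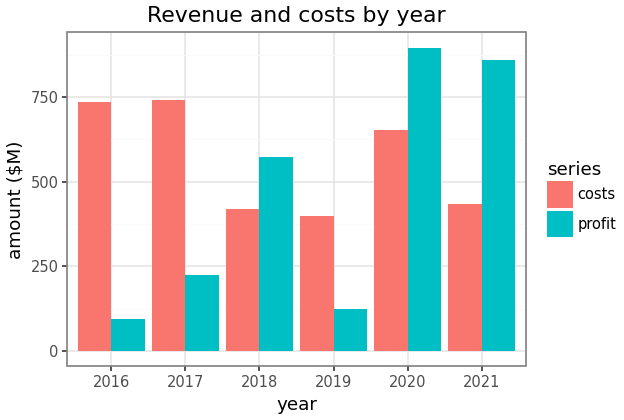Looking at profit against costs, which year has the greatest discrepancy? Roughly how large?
2016, ≈ 600 $M

2016: profit ≈ 100, costs ≈ 700 → gap ≈ 600. Next-largest (2017) is only ≈ 500.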